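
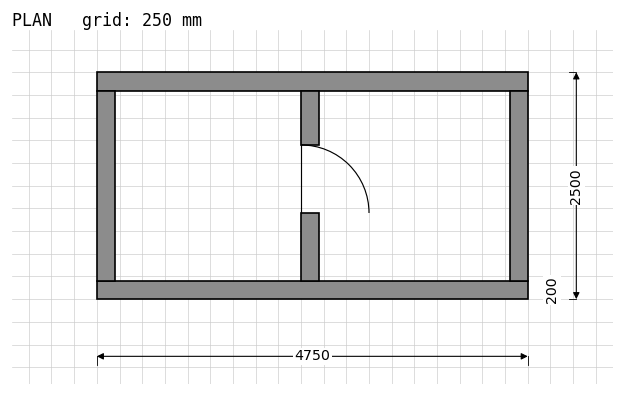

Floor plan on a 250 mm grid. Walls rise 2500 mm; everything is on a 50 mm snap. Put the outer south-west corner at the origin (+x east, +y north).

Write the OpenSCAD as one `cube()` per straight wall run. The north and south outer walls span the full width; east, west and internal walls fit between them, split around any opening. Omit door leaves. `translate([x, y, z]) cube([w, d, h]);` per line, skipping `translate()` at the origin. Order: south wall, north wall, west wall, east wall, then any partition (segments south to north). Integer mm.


cube([4750, 200, 2500]);
translate([0, 2300, 0]) cube([4750, 200, 2500]);
translate([0, 200, 0]) cube([200, 2100, 2500]);
translate([4550, 200, 0]) cube([200, 2100, 2500]);
translate([2250, 200, 0]) cube([200, 750, 2500]);
translate([2250, 1700, 0]) cube([200, 600, 2500]);


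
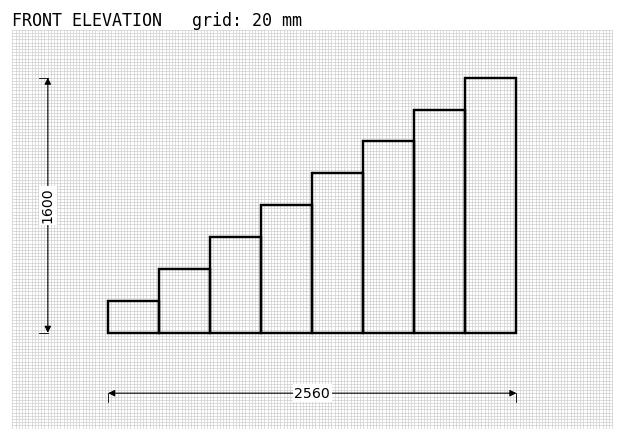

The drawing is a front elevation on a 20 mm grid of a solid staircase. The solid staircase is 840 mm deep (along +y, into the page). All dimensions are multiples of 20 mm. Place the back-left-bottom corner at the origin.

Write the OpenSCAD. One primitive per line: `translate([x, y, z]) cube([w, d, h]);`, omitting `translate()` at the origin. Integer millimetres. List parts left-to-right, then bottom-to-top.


cube([320, 840, 200]);
translate([320, 0, 0]) cube([320, 840, 400]);
translate([640, 0, 0]) cube([320, 840, 600]);
translate([960, 0, 0]) cube([320, 840, 800]);
translate([1280, 0, 0]) cube([320, 840, 1000]);
translate([1600, 0, 0]) cube([320, 840, 1200]);
translate([1920, 0, 0]) cube([320, 840, 1400]);
translate([2240, 0, 0]) cube([320, 840, 1600]);


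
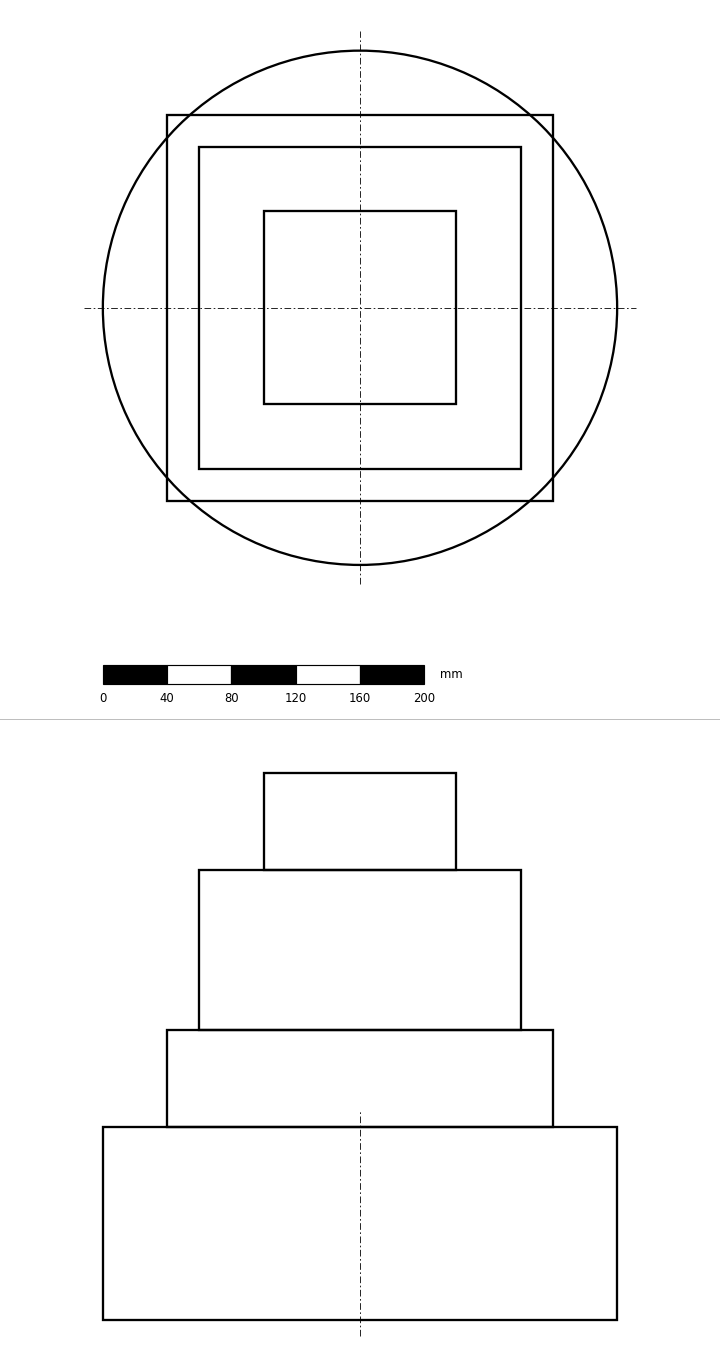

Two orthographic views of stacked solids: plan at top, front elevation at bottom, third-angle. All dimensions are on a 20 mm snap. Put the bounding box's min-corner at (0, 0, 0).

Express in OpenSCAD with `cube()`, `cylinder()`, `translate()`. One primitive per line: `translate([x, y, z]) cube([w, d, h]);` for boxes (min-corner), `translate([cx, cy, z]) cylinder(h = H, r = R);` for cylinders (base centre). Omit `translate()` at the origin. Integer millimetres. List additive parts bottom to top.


translate([160, 160, 0]) cylinder(h = 120, r = 160);
translate([40, 40, 120]) cube([240, 240, 60]);
translate([60, 60, 180]) cube([200, 200, 100]);
translate([100, 100, 280]) cube([120, 120, 60]);


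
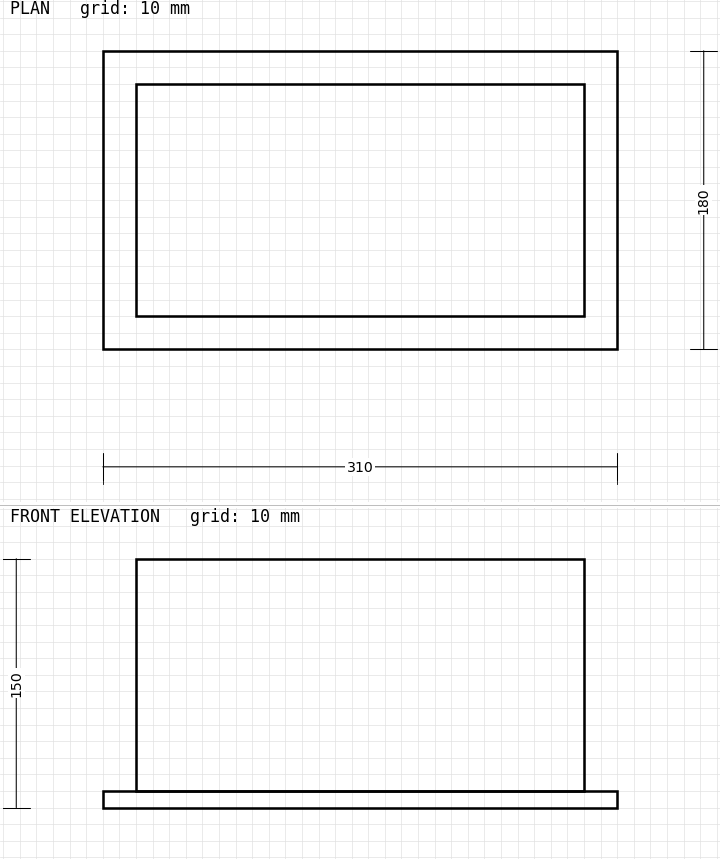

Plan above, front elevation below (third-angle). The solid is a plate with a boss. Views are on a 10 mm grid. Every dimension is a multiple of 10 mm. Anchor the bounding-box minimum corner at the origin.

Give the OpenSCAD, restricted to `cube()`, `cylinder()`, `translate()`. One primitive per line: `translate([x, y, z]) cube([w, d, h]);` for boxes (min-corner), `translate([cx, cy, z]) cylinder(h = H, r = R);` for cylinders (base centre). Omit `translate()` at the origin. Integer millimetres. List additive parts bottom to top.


cube([310, 180, 10]);
translate([20, 20, 10]) cube([270, 140, 140]);


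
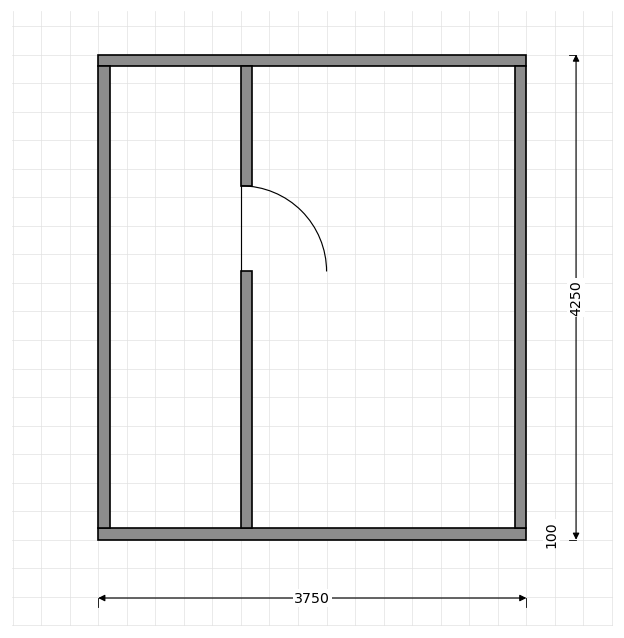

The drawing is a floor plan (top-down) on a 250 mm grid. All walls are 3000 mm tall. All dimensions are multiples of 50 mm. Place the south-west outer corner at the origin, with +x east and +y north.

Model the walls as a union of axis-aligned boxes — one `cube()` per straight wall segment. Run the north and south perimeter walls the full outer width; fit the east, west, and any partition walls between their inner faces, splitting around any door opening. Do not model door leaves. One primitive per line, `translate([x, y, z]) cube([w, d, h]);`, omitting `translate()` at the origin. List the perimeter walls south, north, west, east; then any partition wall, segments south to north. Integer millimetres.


cube([3750, 100, 3000]);
translate([0, 4150, 0]) cube([3750, 100, 3000]);
translate([0, 100, 0]) cube([100, 4050, 3000]);
translate([3650, 100, 0]) cube([100, 4050, 3000]);
translate([1250, 100, 0]) cube([100, 2250, 3000]);
translate([1250, 3100, 0]) cube([100, 1050, 3000]);


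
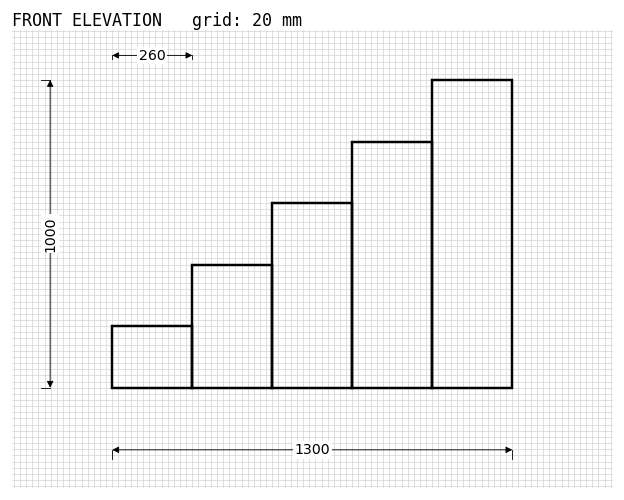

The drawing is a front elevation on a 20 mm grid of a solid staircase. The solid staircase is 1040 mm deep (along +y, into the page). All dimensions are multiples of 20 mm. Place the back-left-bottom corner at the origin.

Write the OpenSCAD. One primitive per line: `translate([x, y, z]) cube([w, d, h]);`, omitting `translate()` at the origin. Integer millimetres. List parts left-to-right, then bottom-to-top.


cube([260, 1040, 200]);
translate([260, 0, 0]) cube([260, 1040, 400]);
translate([520, 0, 0]) cube([260, 1040, 600]);
translate([780, 0, 0]) cube([260, 1040, 800]);
translate([1040, 0, 0]) cube([260, 1040, 1000]);


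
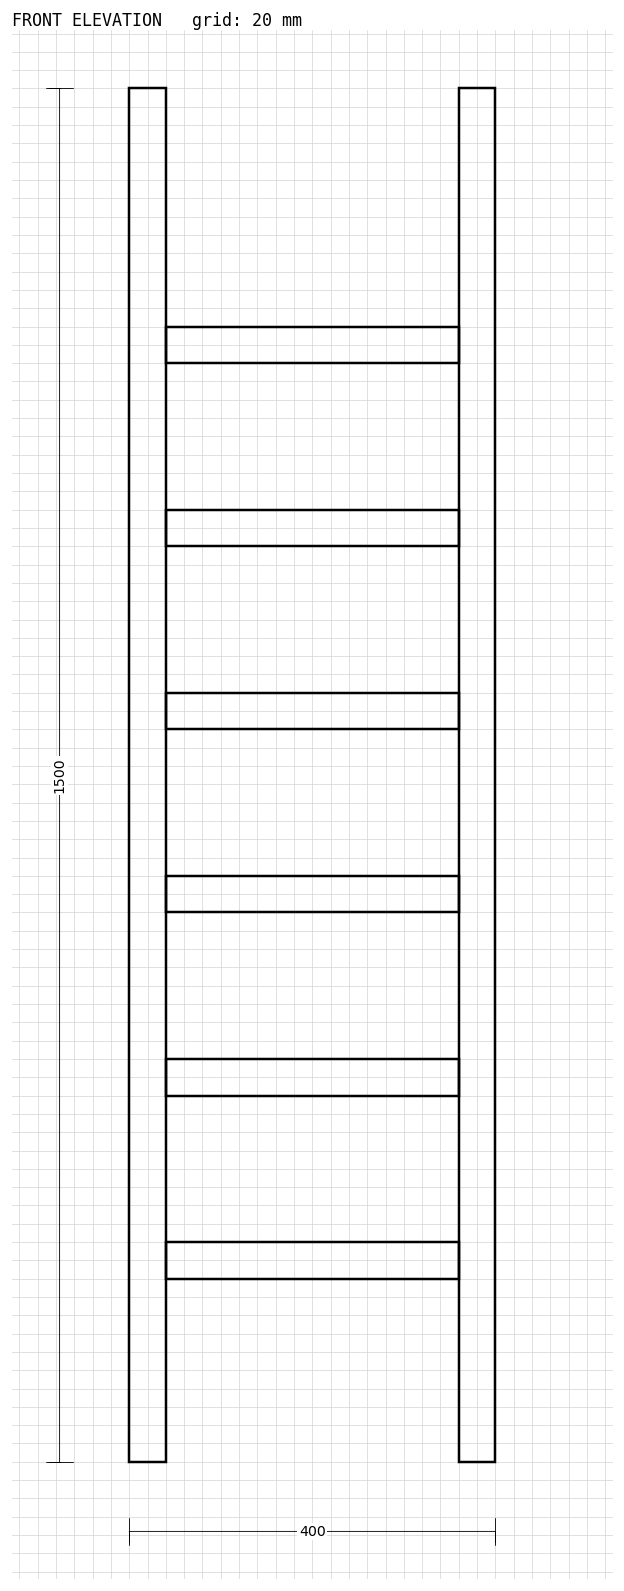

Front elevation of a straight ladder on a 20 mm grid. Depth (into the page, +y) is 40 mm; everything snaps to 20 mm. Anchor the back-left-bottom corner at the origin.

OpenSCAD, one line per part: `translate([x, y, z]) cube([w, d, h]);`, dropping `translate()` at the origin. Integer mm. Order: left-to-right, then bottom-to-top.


cube([40, 40, 1500]);
translate([40, 0, 200]) cube([320, 40, 40]);
translate([40, 0, 400]) cube([320, 40, 40]);
translate([40, 0, 600]) cube([320, 40, 40]);
translate([40, 0, 800]) cube([320, 40, 40]);
translate([40, 0, 1000]) cube([320, 40, 40]);
translate([40, 0, 1200]) cube([320, 40, 40]);
translate([360, 0, 0]) cube([40, 40, 1500]);


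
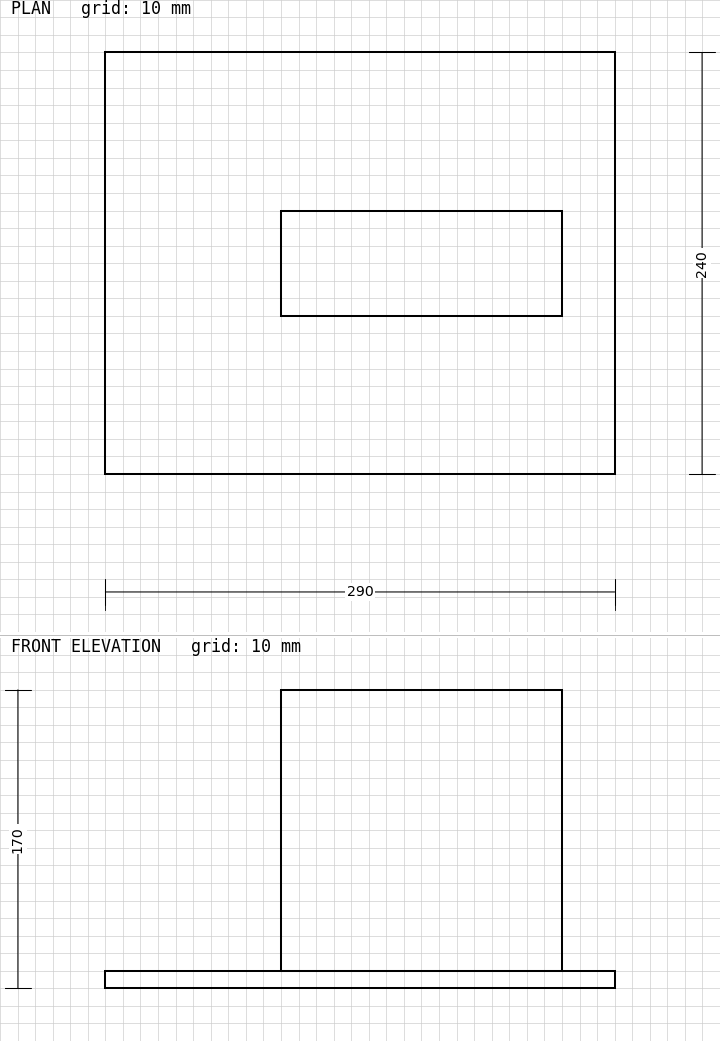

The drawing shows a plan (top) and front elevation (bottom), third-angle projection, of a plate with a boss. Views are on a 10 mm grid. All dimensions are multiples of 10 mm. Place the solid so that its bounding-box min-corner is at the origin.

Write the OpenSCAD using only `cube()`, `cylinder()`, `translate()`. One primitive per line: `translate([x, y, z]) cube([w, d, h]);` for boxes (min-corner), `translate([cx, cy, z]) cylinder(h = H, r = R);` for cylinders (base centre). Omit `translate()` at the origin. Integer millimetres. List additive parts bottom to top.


cube([290, 240, 10]);
translate([100, 90, 10]) cube([160, 60, 160]);


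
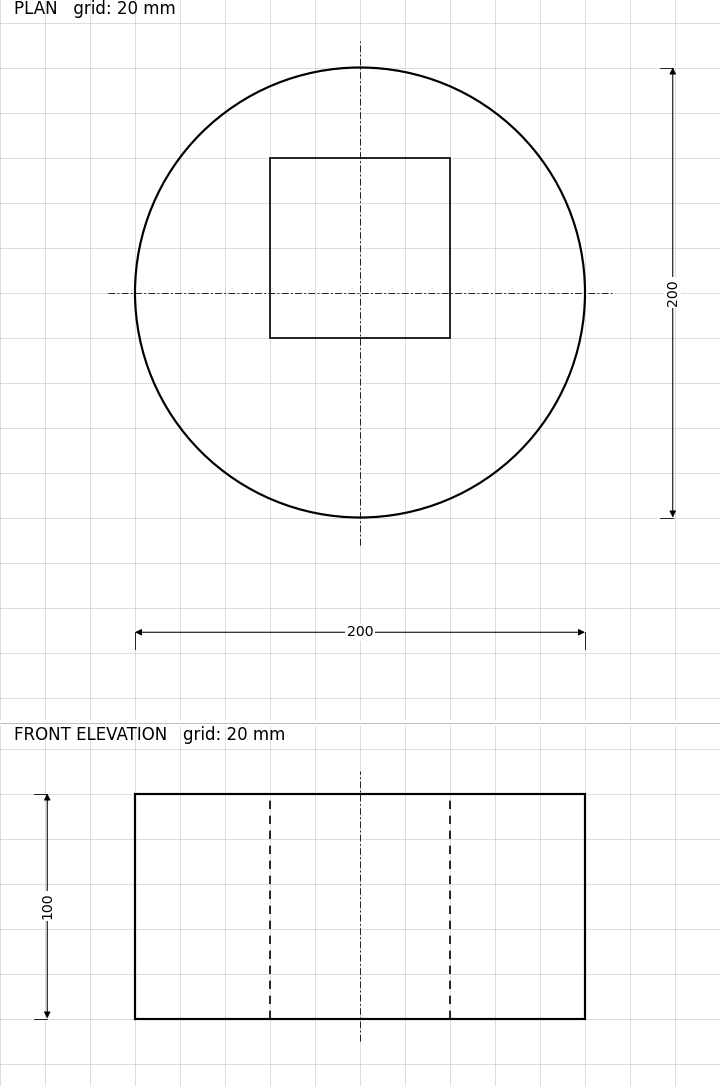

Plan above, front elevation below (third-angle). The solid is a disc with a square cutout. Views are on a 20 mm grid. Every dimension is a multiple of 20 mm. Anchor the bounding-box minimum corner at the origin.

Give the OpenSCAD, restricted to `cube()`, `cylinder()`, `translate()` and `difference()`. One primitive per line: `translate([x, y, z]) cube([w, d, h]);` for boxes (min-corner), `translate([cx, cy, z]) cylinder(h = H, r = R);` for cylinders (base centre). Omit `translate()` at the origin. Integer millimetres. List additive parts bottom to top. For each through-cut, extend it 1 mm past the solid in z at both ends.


difference() {
  translate([100, 100, 0]) cylinder(h = 100, r = 100);
  translate([60, 80, -1]) cube([80, 80, 102]);
}


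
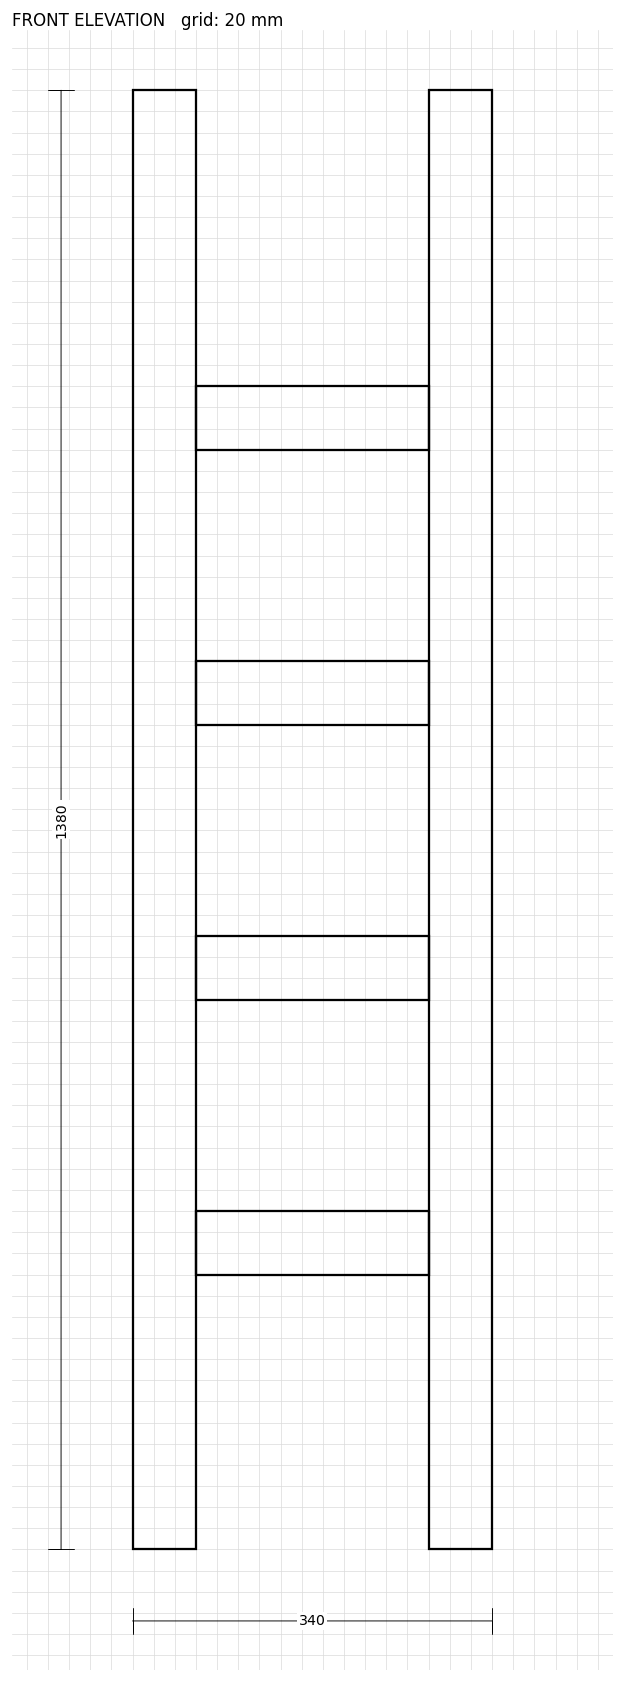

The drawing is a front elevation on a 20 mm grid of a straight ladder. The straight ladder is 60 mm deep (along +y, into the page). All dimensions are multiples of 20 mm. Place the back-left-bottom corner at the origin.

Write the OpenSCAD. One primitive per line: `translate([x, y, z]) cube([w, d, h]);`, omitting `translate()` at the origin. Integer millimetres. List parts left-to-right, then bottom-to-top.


cube([60, 60, 1380]);
translate([60, 0, 260]) cube([220, 60, 60]);
translate([60, 0, 520]) cube([220, 60, 60]);
translate([60, 0, 780]) cube([220, 60, 60]);
translate([60, 0, 1040]) cube([220, 60, 60]);
translate([280, 0, 0]) cube([60, 60, 1380]);


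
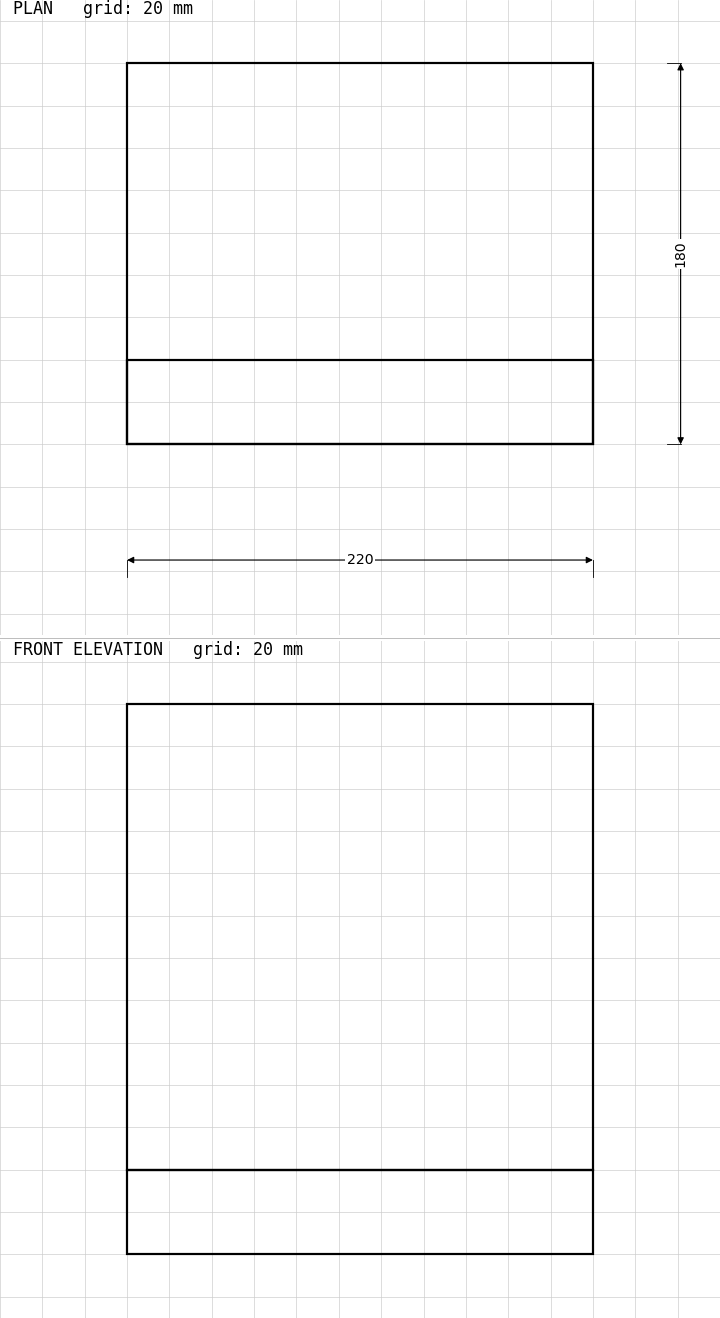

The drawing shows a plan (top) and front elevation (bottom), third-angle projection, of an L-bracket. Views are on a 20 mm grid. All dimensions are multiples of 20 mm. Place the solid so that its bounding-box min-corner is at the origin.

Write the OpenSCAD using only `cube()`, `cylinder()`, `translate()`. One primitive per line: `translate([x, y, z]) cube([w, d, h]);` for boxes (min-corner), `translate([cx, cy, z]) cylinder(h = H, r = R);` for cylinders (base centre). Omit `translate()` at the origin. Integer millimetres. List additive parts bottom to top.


cube([220, 180, 40]);
translate([0, 0, 40]) cube([220, 40, 220]);


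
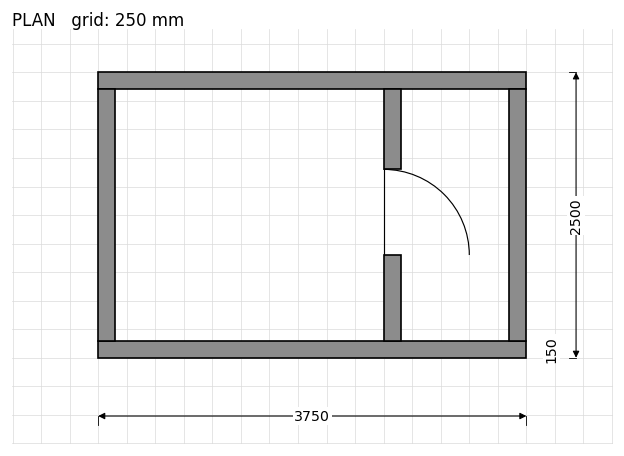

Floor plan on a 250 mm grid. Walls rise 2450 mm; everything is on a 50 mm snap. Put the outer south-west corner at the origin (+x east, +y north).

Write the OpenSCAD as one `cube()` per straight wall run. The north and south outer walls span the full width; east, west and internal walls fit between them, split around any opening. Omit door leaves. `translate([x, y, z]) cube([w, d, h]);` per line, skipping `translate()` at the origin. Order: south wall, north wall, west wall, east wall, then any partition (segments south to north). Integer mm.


cube([3750, 150, 2450]);
translate([0, 2350, 0]) cube([3750, 150, 2450]);
translate([0, 150, 0]) cube([150, 2200, 2450]);
translate([3600, 150, 0]) cube([150, 2200, 2450]);
translate([2500, 150, 0]) cube([150, 750, 2450]);
translate([2500, 1650, 0]) cube([150, 700, 2450]);


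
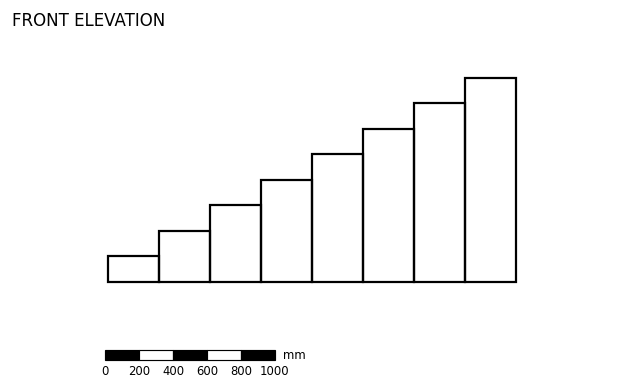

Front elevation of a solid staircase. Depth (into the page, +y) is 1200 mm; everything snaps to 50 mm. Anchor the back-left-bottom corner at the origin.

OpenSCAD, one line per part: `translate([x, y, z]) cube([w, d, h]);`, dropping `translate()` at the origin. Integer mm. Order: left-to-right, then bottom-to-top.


cube([300, 1200, 150]);
translate([300, 0, 0]) cube([300, 1200, 300]);
translate([600, 0, 0]) cube([300, 1200, 450]);
translate([900, 0, 0]) cube([300, 1200, 600]);
translate([1200, 0, 0]) cube([300, 1200, 750]);
translate([1500, 0, 0]) cube([300, 1200, 900]);
translate([1800, 0, 0]) cube([300, 1200, 1050]);
translate([2100, 0, 0]) cube([300, 1200, 1200]);


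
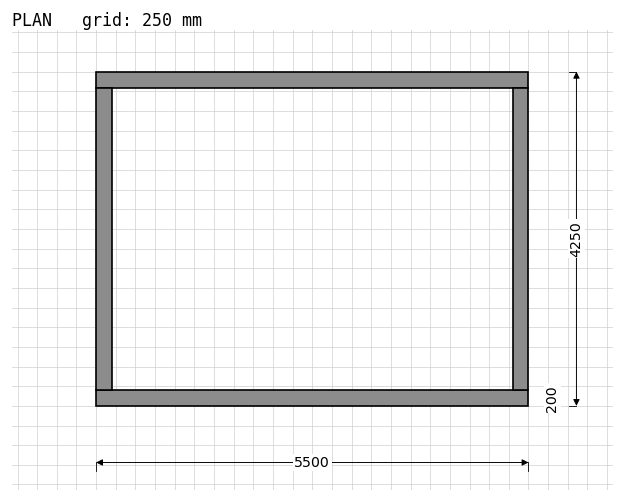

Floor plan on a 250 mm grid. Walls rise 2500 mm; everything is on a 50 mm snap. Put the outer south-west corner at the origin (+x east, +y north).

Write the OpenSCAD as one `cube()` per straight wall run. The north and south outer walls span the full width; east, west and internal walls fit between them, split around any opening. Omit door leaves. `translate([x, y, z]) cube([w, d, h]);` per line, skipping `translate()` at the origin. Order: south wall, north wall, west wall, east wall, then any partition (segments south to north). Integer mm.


cube([5500, 200, 2500]);
translate([0, 4050, 0]) cube([5500, 200, 2500]);
translate([0, 200, 0]) cube([200, 3850, 2500]);
translate([5300, 200, 0]) cube([200, 3850, 2500]);


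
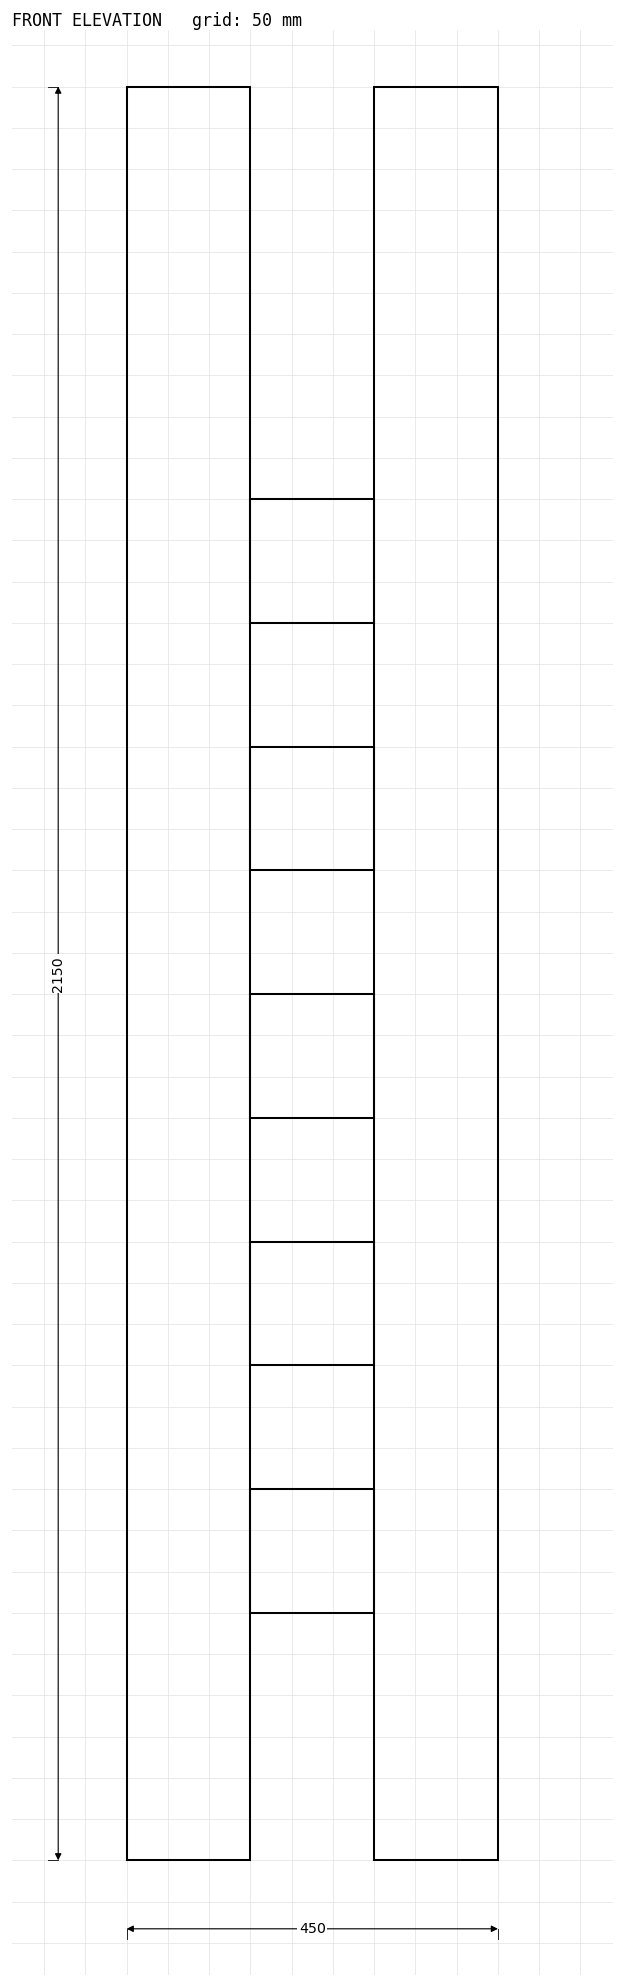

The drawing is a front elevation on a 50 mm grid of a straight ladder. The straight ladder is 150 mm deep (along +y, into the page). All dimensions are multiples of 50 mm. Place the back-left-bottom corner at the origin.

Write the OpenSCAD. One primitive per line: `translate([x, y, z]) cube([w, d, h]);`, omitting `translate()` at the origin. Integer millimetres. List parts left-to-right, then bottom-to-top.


cube([150, 150, 2150]);
translate([150, 0, 300]) cube([150, 150, 150]);
translate([150, 0, 600]) cube([150, 150, 150]);
translate([150, 0, 900]) cube([150, 150, 150]);
translate([150, 0, 1200]) cube([150, 150, 150]);
translate([150, 0, 1500]) cube([150, 150, 150]);
translate([300, 0, 0]) cube([150, 150, 2150]);


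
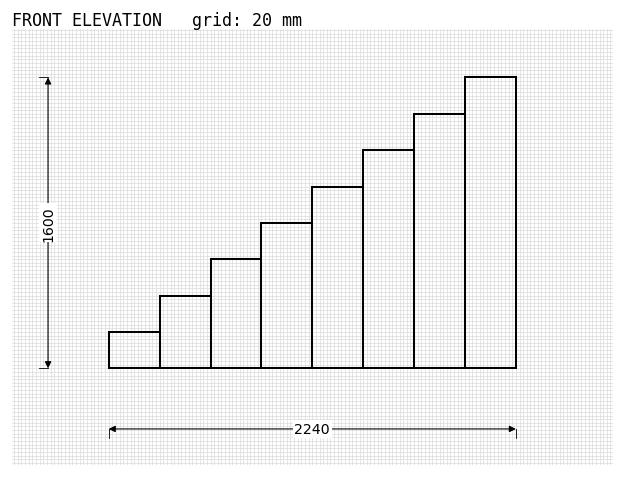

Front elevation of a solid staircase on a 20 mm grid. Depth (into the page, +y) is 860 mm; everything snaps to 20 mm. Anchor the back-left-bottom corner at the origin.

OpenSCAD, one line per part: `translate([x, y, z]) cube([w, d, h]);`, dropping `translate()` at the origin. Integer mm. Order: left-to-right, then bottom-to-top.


cube([280, 860, 200]);
translate([280, 0, 0]) cube([280, 860, 400]);
translate([560, 0, 0]) cube([280, 860, 600]);
translate([840, 0, 0]) cube([280, 860, 800]);
translate([1120, 0, 0]) cube([280, 860, 1000]);
translate([1400, 0, 0]) cube([280, 860, 1200]);
translate([1680, 0, 0]) cube([280, 860, 1400]);
translate([1960, 0, 0]) cube([280, 860, 1600]);


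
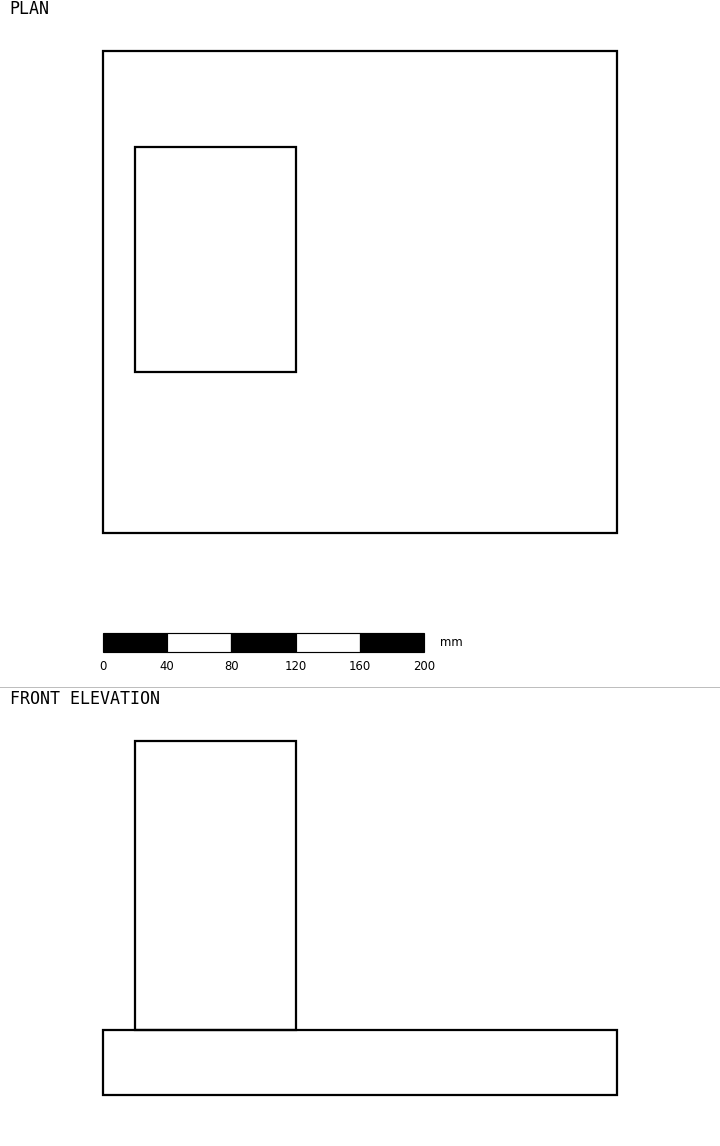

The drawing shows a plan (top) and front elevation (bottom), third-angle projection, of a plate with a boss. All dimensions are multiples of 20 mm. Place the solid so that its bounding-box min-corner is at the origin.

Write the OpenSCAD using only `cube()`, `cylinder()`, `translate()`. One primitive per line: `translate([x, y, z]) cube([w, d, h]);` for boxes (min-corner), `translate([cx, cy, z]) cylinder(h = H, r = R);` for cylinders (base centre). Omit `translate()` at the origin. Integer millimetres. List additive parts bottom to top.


cube([320, 300, 40]);
translate([20, 100, 40]) cube([100, 140, 180]);


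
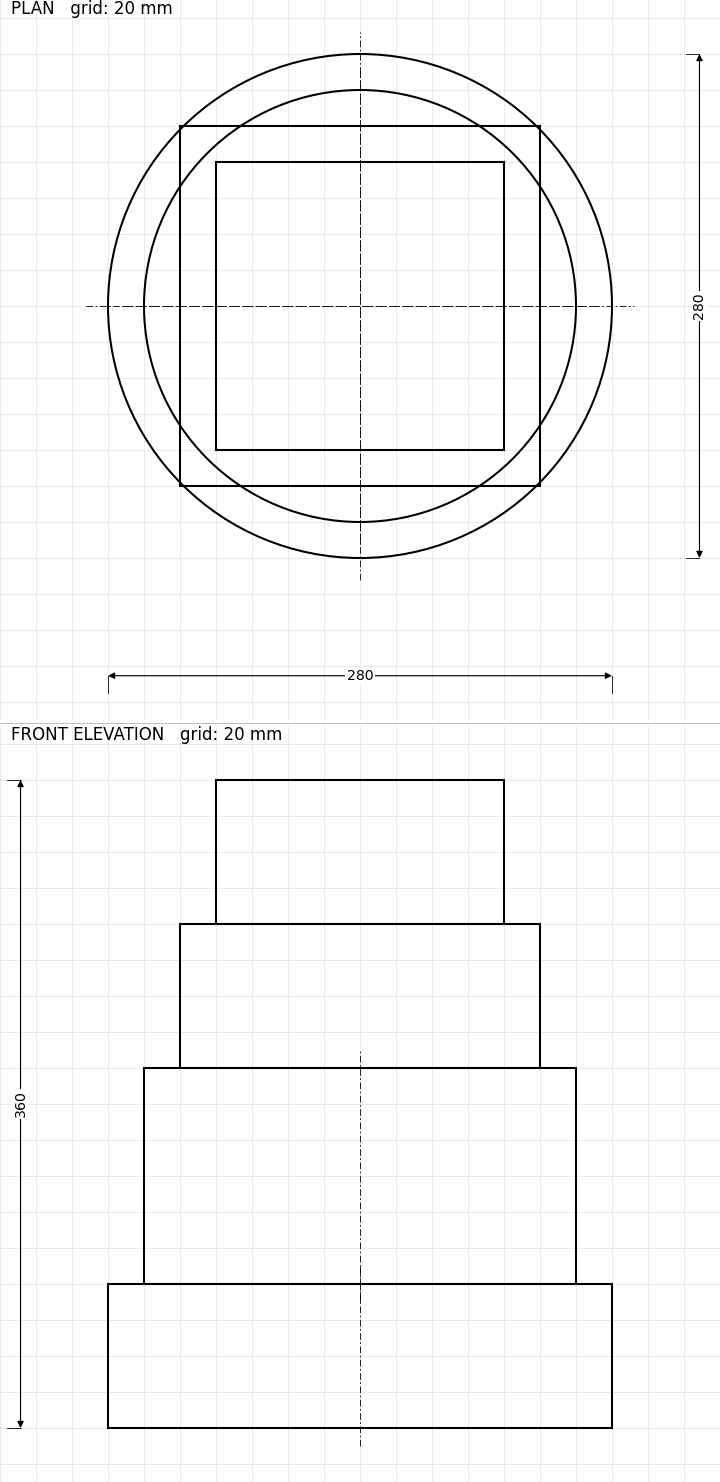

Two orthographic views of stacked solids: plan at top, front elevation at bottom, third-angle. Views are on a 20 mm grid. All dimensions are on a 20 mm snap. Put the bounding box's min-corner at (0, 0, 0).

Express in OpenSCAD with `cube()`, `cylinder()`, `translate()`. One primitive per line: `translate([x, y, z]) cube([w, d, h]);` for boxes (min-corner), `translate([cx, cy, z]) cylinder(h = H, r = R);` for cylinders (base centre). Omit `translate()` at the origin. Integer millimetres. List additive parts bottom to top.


translate([140, 140, 0]) cylinder(h = 80, r = 140);
translate([140, 140, 80]) cylinder(h = 120, r = 120);
translate([40, 40, 200]) cube([200, 200, 80]);
translate([60, 60, 280]) cube([160, 160, 80]);


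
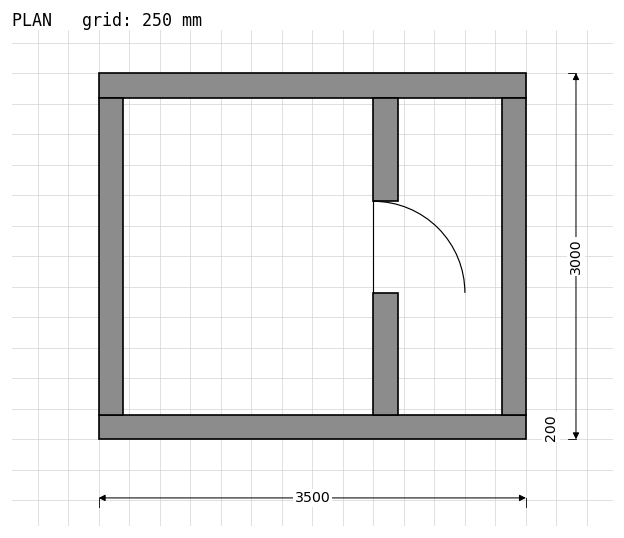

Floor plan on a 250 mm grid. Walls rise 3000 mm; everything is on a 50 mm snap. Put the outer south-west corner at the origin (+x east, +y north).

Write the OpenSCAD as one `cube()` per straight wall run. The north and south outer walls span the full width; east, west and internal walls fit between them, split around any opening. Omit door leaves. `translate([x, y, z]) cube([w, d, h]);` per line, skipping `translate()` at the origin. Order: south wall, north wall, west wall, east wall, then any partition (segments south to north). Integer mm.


cube([3500, 200, 3000]);
translate([0, 2800, 0]) cube([3500, 200, 3000]);
translate([0, 200, 0]) cube([200, 2600, 3000]);
translate([3300, 200, 0]) cube([200, 2600, 3000]);
translate([2250, 200, 0]) cube([200, 1000, 3000]);
translate([2250, 1950, 0]) cube([200, 850, 3000]);


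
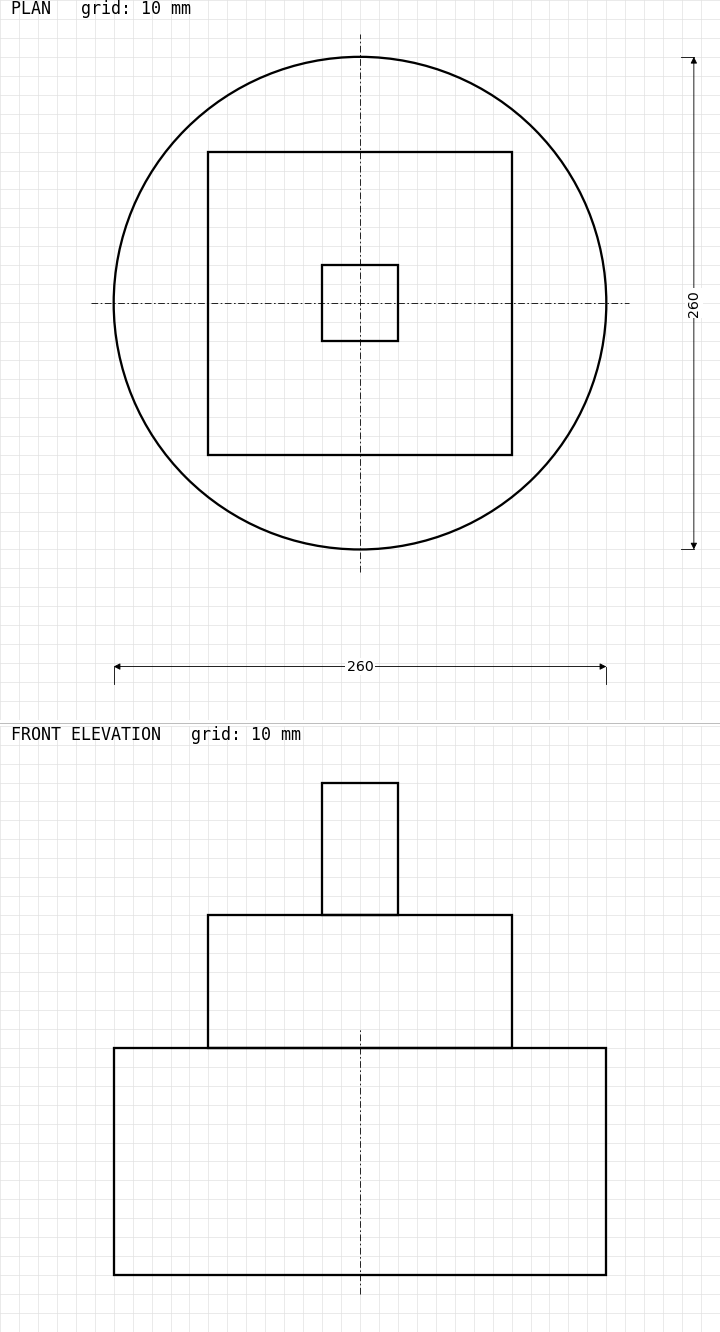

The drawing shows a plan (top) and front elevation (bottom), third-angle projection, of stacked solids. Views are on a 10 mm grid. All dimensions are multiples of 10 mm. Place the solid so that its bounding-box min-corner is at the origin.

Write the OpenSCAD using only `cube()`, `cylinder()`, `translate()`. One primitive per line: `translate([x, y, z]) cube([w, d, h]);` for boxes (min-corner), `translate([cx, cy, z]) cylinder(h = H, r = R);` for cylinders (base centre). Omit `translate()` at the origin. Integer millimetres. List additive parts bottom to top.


translate([130, 130, 0]) cylinder(h = 120, r = 130);
translate([50, 50, 120]) cube([160, 160, 70]);
translate([110, 110, 190]) cube([40, 40, 70]);


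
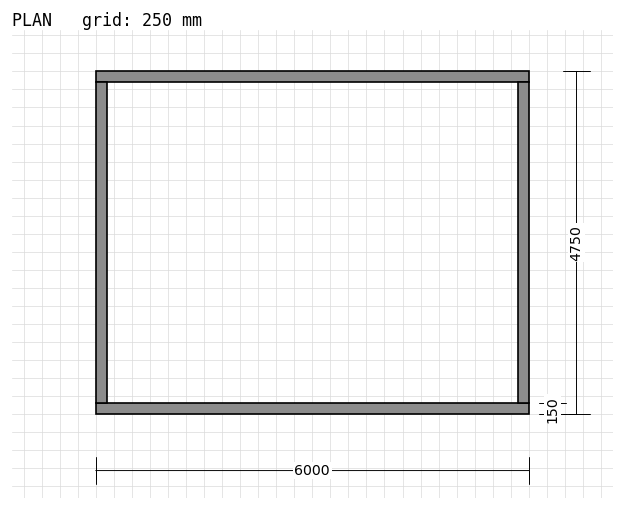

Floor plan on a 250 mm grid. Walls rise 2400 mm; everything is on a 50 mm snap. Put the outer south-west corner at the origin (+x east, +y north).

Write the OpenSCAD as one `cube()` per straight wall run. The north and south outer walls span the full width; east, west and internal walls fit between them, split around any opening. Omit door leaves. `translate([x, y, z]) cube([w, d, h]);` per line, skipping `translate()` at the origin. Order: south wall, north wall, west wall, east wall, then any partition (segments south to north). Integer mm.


cube([6000, 150, 2400]);
translate([0, 4600, 0]) cube([6000, 150, 2400]);
translate([0, 150, 0]) cube([150, 4450, 2400]);
translate([5850, 150, 0]) cube([150, 4450, 2400]);


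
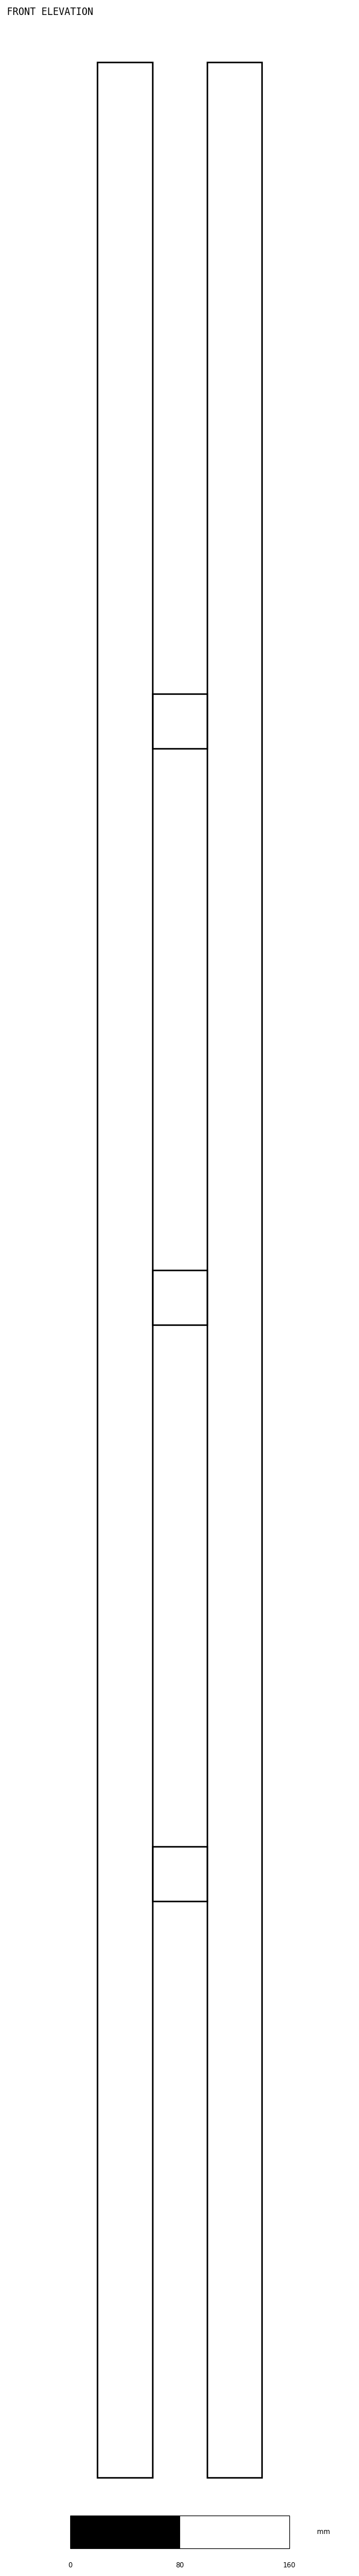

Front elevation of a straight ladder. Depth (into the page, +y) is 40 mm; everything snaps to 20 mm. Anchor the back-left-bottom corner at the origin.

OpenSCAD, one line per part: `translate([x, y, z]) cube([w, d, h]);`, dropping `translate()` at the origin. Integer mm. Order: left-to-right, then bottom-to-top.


cube([40, 40, 1760]);
translate([40, 0, 420]) cube([40, 40, 40]);
translate([40, 0, 840]) cube([40, 40, 40]);
translate([40, 0, 1260]) cube([40, 40, 40]);
translate([80, 0, 0]) cube([40, 40, 1760]);


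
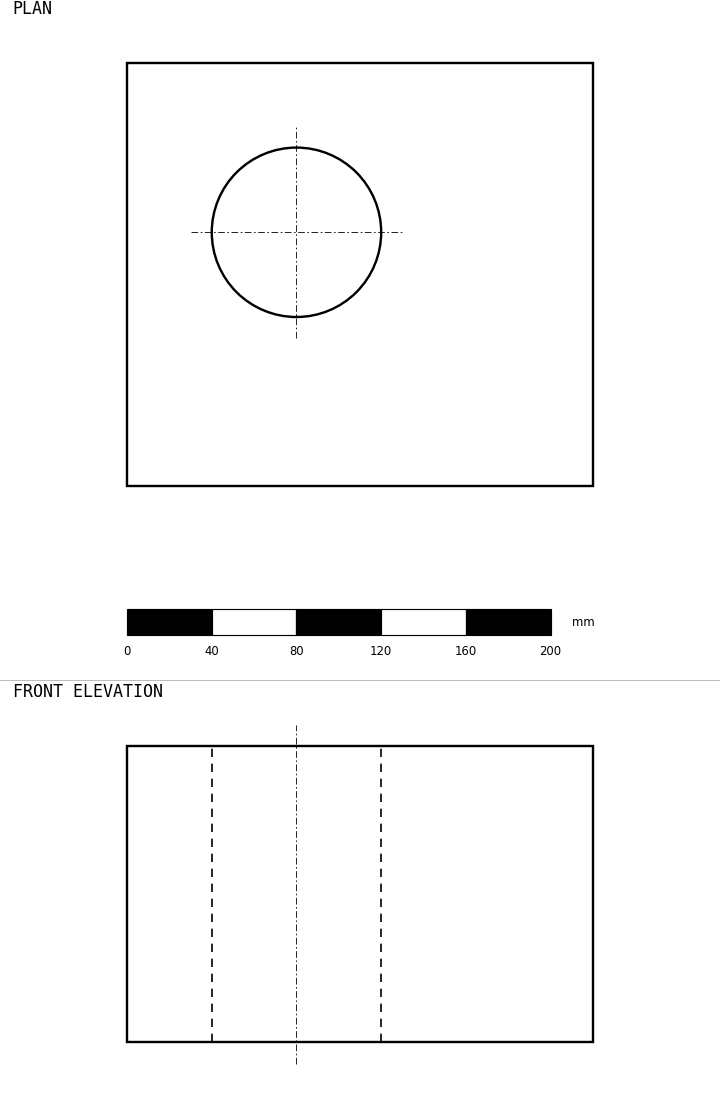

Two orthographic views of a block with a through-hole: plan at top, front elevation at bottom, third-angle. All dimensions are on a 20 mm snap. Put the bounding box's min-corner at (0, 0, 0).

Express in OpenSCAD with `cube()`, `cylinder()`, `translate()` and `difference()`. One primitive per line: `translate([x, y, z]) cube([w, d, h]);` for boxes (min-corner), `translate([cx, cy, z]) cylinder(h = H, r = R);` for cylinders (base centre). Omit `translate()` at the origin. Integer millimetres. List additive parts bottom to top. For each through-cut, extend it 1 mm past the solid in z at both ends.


difference() {
  cube([220, 200, 140]);
  translate([80, 120, -1]) cylinder(h = 142, r = 40);
}


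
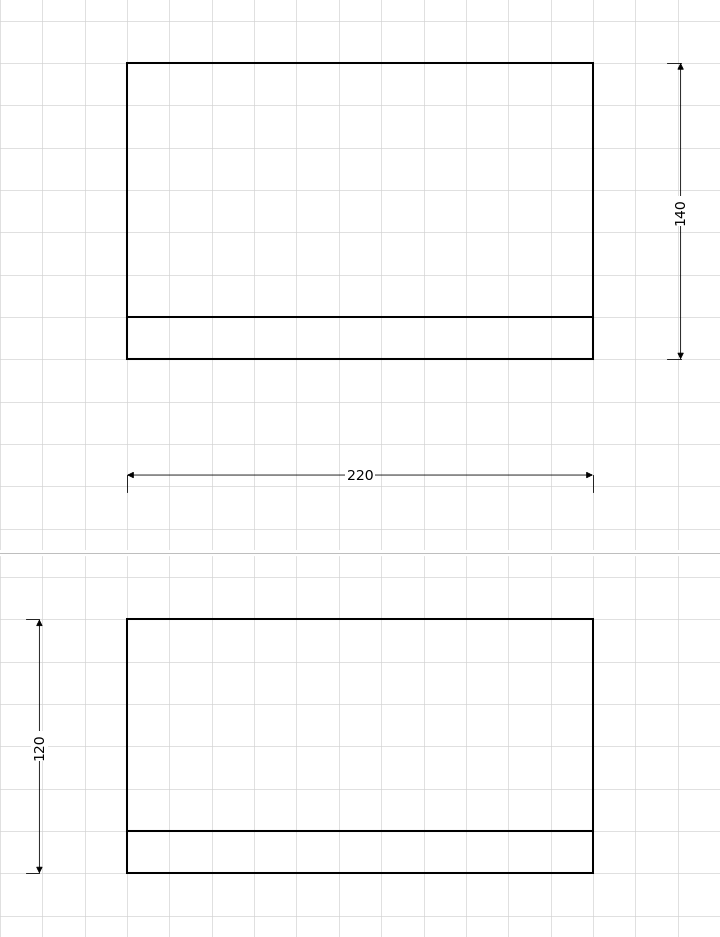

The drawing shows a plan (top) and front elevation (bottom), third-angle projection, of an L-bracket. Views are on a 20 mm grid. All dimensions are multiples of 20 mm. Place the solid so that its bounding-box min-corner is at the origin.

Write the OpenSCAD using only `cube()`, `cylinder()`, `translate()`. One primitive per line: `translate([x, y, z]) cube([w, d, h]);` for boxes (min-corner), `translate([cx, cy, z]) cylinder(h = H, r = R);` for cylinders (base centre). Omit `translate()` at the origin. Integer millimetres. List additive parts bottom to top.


cube([220, 140, 20]);
translate([0, 0, 20]) cube([220, 20, 100]);


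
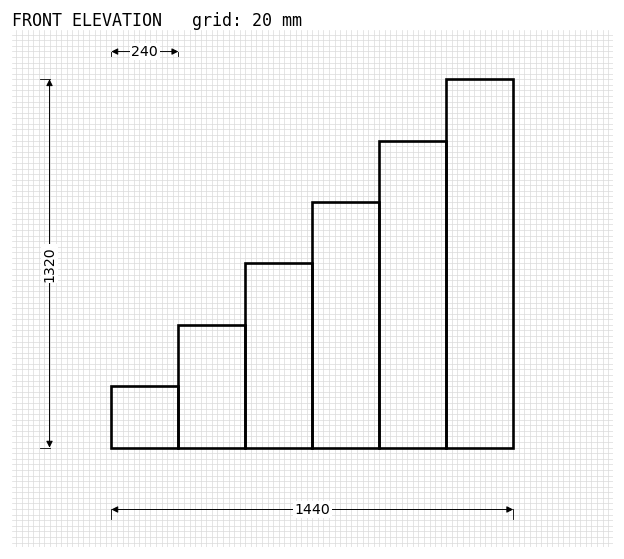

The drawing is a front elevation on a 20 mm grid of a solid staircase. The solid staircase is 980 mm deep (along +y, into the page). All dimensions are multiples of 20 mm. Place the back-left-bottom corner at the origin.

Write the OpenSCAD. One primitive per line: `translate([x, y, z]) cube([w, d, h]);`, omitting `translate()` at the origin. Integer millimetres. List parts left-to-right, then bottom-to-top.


cube([240, 980, 220]);
translate([240, 0, 0]) cube([240, 980, 440]);
translate([480, 0, 0]) cube([240, 980, 660]);
translate([720, 0, 0]) cube([240, 980, 880]);
translate([960, 0, 0]) cube([240, 980, 1100]);
translate([1200, 0, 0]) cube([240, 980, 1320]);


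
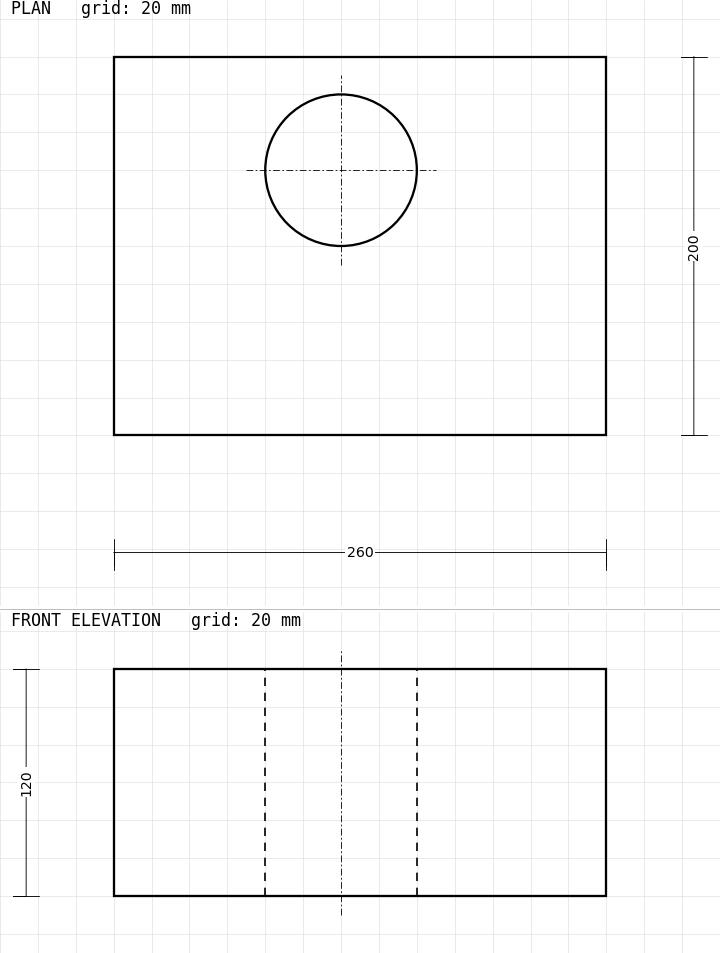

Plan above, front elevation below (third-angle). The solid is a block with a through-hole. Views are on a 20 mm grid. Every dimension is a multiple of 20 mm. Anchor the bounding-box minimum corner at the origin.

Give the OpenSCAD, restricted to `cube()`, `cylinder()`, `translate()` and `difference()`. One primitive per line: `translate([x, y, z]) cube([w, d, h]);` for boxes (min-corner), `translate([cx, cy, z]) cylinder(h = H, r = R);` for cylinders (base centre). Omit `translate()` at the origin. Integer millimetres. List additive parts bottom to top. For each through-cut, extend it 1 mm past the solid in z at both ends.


difference() {
  cube([260, 200, 120]);
  translate([120, 140, -1]) cylinder(h = 122, r = 40);
}


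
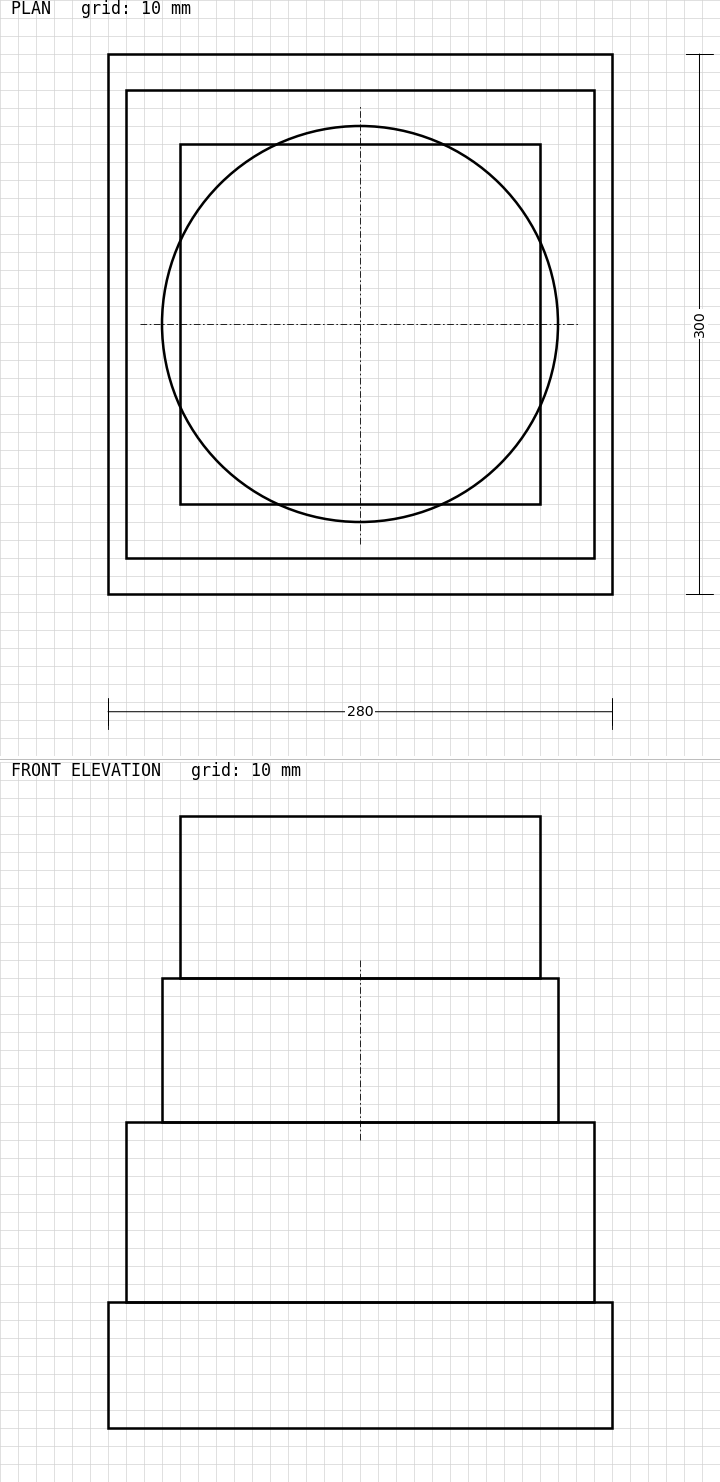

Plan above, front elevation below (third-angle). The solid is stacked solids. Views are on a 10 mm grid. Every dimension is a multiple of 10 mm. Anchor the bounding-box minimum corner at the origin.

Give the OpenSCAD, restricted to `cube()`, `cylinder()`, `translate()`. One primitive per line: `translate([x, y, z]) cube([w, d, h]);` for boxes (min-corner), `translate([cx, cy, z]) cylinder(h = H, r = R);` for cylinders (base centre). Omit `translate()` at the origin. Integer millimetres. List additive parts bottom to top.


cube([280, 300, 70]);
translate([10, 20, 70]) cube([260, 260, 100]);
translate([140, 150, 170]) cylinder(h = 80, r = 110);
translate([40, 50, 250]) cube([200, 200, 90]);


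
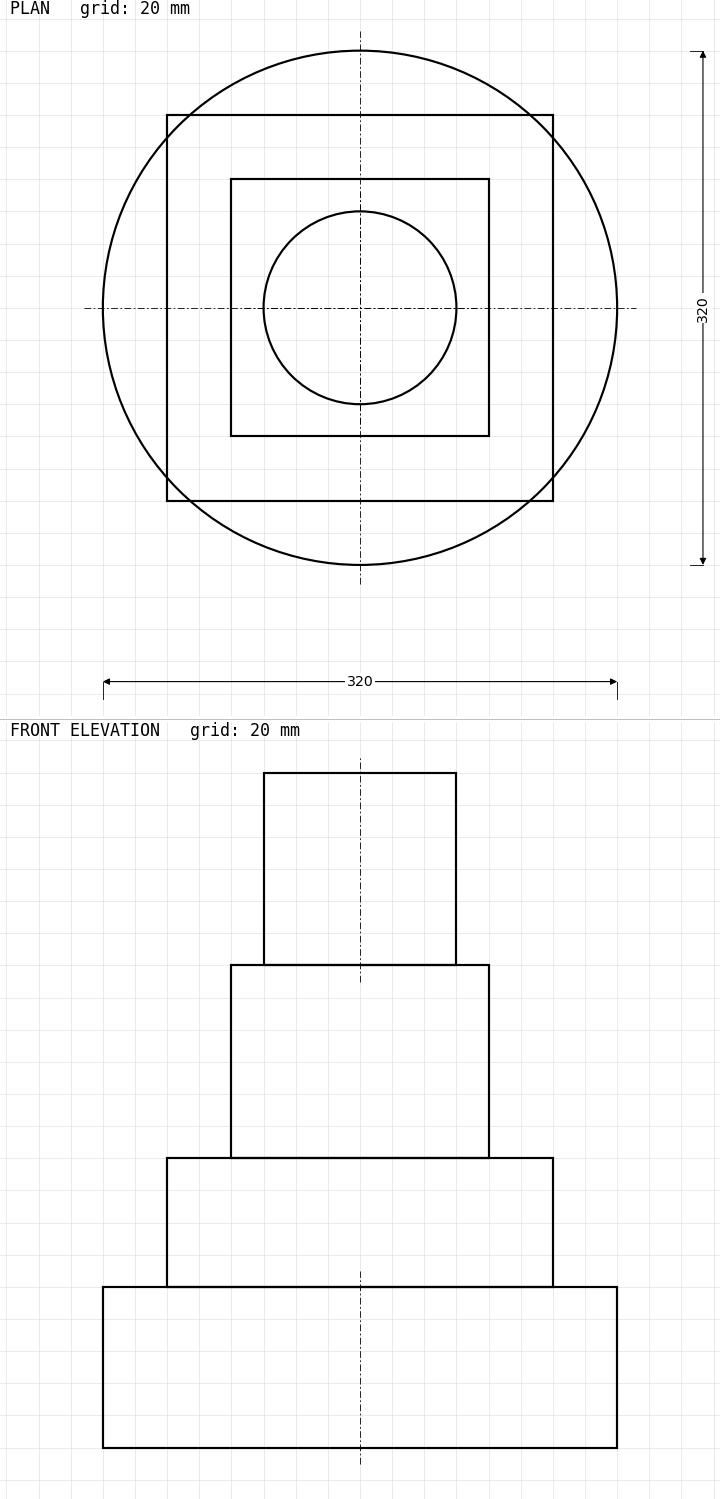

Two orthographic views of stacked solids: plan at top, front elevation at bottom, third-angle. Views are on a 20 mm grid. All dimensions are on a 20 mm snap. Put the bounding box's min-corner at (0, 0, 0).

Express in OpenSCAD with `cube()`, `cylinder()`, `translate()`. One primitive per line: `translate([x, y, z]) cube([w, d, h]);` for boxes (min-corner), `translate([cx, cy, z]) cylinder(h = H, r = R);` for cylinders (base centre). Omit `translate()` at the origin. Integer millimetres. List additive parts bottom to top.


translate([160, 160, 0]) cylinder(h = 100, r = 160);
translate([40, 40, 100]) cube([240, 240, 80]);
translate([80, 80, 180]) cube([160, 160, 120]);
translate([160, 160, 300]) cylinder(h = 120, r = 60);


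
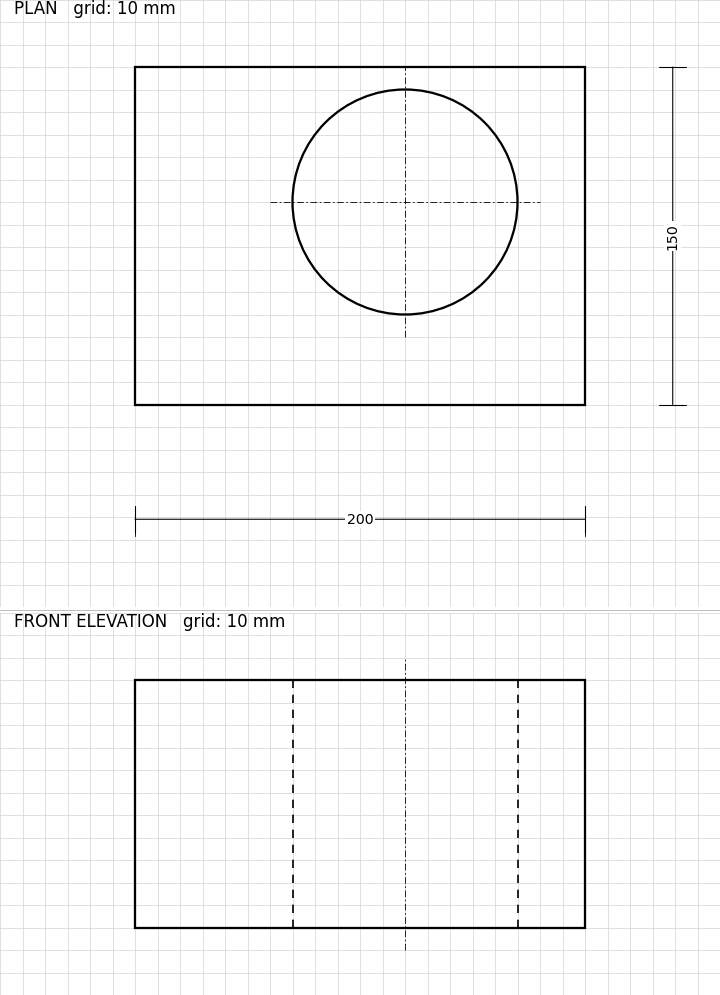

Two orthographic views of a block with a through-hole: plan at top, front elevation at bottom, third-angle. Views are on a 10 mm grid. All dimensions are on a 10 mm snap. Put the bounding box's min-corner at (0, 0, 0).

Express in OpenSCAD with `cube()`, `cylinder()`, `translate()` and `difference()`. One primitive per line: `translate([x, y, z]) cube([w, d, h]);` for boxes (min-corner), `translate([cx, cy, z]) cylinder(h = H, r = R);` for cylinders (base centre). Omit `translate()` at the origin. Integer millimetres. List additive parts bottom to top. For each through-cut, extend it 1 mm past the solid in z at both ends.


difference() {
  cube([200, 150, 110]);
  translate([120, 90, -1]) cylinder(h = 112, r = 50);
}


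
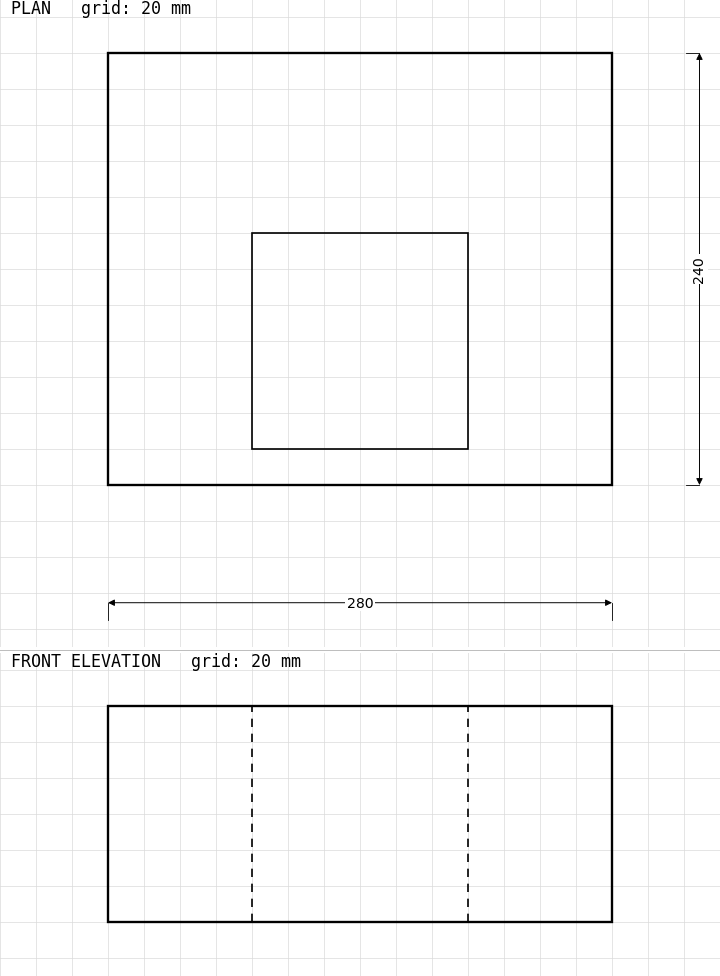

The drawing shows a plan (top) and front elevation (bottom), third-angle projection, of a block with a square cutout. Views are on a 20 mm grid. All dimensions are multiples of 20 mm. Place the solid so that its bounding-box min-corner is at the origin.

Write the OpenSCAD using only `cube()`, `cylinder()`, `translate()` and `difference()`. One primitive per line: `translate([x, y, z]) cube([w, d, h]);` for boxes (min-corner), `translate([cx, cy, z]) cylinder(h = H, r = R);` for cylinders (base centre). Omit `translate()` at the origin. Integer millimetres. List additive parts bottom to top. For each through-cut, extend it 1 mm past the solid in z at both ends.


difference() {
  cube([280, 240, 120]);
  translate([80, 20, -1]) cube([120, 120, 122]);
}


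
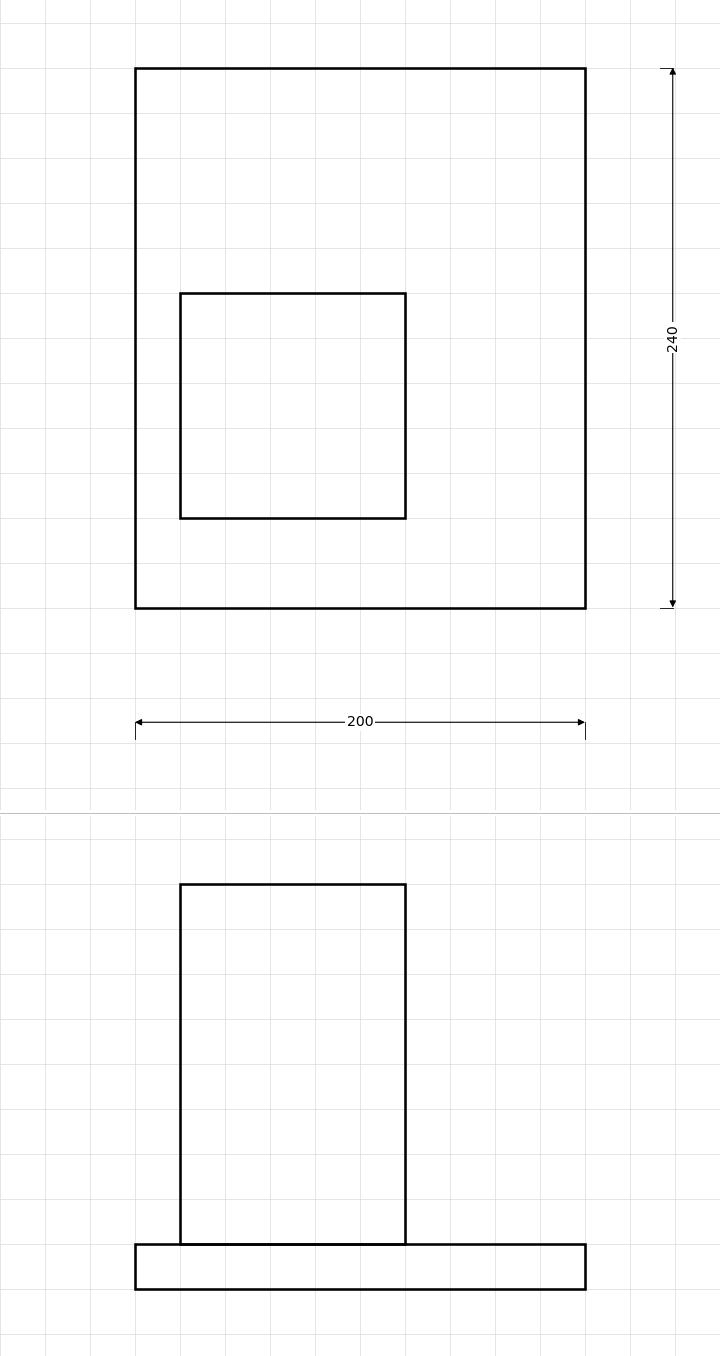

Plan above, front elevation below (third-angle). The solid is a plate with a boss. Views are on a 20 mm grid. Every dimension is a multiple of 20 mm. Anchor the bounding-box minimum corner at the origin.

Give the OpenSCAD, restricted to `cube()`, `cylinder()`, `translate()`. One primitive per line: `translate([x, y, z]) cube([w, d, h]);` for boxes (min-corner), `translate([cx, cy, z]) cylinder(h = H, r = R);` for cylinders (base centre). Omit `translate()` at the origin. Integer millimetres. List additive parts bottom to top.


cube([200, 240, 20]);
translate([20, 40, 20]) cube([100, 100, 160]);


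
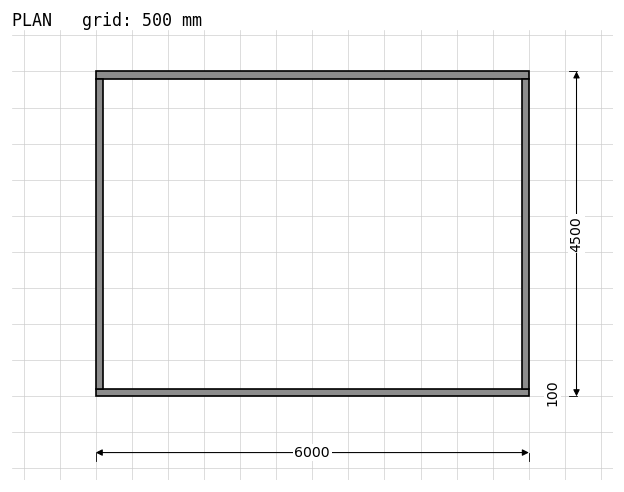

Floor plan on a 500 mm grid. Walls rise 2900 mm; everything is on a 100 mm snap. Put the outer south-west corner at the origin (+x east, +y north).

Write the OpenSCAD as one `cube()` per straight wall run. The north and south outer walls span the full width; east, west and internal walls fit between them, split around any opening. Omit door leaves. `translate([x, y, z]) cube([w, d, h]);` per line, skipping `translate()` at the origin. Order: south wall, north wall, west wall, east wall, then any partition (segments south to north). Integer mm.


cube([6000, 100, 2900]);
translate([0, 4400, 0]) cube([6000, 100, 2900]);
translate([0, 100, 0]) cube([100, 4300, 2900]);
translate([5900, 100, 0]) cube([100, 4300, 2900]);


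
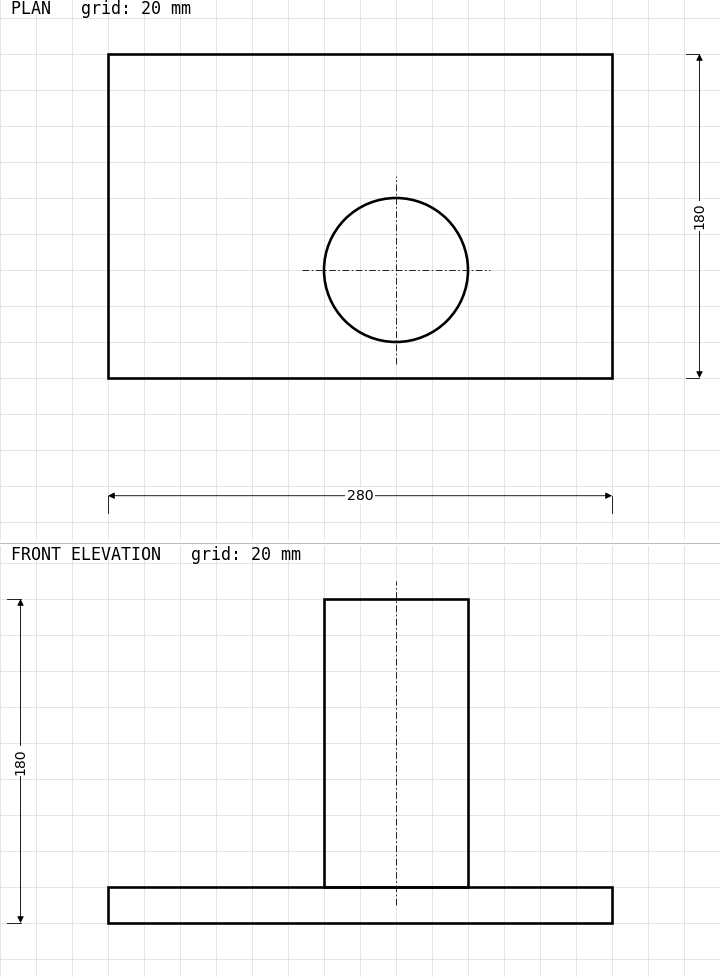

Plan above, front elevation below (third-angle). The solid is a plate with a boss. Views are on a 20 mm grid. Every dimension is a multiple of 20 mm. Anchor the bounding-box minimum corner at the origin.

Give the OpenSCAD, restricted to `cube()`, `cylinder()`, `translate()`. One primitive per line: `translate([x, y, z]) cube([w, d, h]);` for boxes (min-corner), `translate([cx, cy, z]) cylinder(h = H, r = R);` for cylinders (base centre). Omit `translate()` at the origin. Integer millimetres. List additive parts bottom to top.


cube([280, 180, 20]);
translate([160, 60, 20]) cylinder(h = 160, r = 40);


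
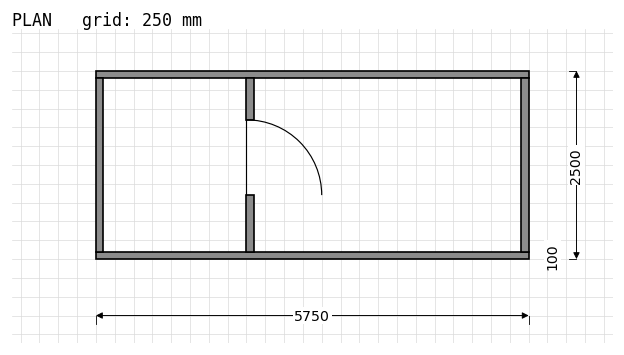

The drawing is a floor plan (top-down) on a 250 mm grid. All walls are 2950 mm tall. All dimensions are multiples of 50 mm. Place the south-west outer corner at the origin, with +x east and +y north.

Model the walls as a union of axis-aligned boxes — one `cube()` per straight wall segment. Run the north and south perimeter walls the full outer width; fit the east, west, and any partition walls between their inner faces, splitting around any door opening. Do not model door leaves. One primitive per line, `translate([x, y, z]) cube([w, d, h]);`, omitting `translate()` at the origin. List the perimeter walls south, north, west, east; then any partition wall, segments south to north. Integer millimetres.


cube([5750, 100, 2950]);
translate([0, 2400, 0]) cube([5750, 100, 2950]);
translate([0, 100, 0]) cube([100, 2300, 2950]);
translate([5650, 100, 0]) cube([100, 2300, 2950]);
translate([2000, 100, 0]) cube([100, 750, 2950]);
translate([2000, 1850, 0]) cube([100, 550, 2950]);
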